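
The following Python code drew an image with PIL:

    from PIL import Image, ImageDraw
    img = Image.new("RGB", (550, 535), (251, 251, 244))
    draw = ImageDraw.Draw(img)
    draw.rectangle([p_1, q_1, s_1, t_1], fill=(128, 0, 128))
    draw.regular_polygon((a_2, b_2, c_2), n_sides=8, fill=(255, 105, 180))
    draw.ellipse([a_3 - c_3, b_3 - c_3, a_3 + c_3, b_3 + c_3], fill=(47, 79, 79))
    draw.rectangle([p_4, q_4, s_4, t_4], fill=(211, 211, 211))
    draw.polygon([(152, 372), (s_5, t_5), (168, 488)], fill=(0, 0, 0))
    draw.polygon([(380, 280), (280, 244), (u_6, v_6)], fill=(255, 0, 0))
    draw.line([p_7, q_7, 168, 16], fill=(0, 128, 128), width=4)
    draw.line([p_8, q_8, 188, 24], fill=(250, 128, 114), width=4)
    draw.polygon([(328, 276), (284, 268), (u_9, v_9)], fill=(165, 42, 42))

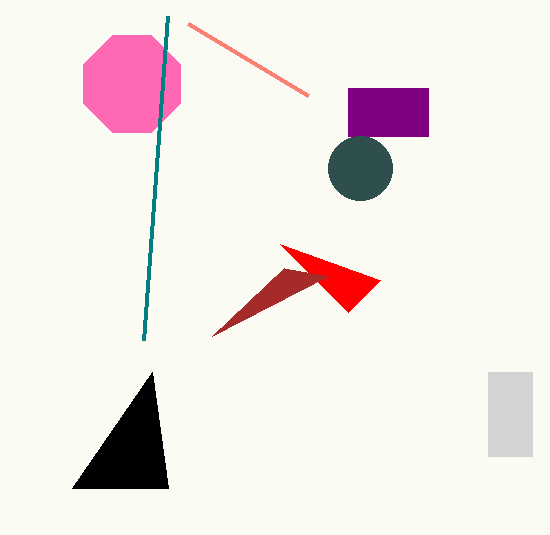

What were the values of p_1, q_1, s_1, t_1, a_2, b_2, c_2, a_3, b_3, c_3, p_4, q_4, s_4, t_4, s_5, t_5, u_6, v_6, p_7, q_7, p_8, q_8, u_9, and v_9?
p_1 = 348
q_1 = 88
s_1 = 428
t_1 = 136
a_2 = 132
b_2 = 84
c_2 = 52
a_3 = 360
b_3 = 168
c_3 = 32
p_4 = 488
q_4 = 372
s_4 = 532
t_4 = 456
s_5 = 72
t_5 = 488
u_6 = 348
v_6 = 312
p_7 = 144
q_7 = 340
p_8 = 308
q_8 = 96
u_9 = 212
v_9 = 336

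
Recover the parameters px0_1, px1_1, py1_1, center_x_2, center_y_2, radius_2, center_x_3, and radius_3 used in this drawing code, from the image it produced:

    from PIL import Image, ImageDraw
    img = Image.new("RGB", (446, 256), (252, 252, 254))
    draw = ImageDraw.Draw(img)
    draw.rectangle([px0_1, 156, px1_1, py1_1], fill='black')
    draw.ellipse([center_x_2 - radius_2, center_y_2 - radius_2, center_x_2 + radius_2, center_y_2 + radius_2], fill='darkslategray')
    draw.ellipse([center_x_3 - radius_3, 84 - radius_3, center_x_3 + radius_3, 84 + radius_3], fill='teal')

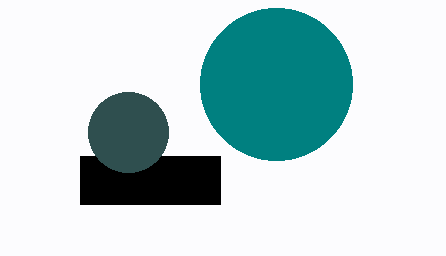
px0_1 = 80, px1_1 = 220, py1_1 = 204, center_x_2 = 128, center_y_2 = 132, radius_2 = 40, center_x_3 = 276, radius_3 = 76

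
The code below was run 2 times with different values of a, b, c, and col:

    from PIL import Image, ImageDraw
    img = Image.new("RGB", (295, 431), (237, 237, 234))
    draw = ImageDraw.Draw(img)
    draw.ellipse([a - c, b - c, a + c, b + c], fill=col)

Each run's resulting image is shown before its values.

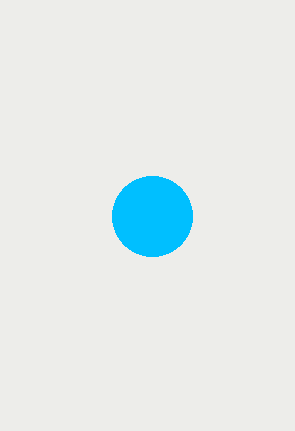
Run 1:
a = 152; b = 216; c = 40; col = 'deepskyblue'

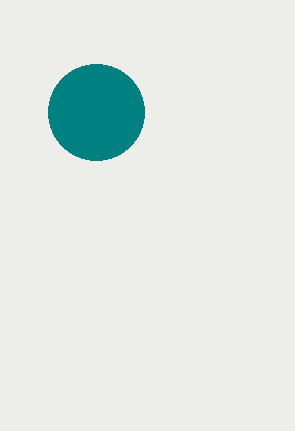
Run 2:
a = 96, b = 112, c = 48, col = 'teal'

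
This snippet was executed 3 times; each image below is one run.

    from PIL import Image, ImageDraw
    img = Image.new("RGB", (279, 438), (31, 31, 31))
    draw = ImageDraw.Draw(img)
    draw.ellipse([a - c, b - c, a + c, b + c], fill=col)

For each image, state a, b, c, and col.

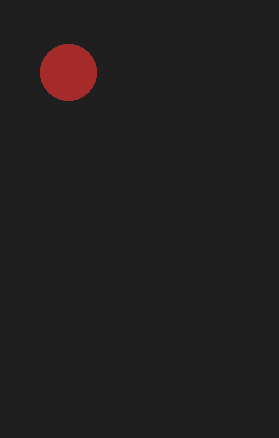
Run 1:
a = 68, b = 72, c = 28, col = 'brown'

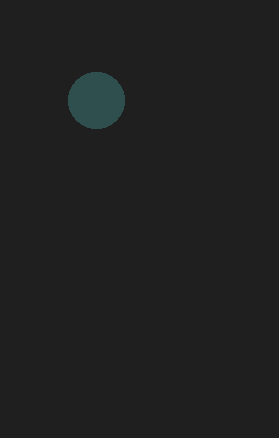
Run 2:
a = 96
b = 100
c = 28
col = 'darkslategray'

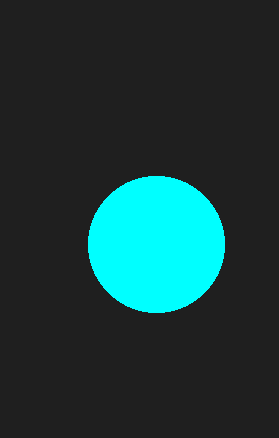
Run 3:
a = 156, b = 244, c = 68, col = 'cyan'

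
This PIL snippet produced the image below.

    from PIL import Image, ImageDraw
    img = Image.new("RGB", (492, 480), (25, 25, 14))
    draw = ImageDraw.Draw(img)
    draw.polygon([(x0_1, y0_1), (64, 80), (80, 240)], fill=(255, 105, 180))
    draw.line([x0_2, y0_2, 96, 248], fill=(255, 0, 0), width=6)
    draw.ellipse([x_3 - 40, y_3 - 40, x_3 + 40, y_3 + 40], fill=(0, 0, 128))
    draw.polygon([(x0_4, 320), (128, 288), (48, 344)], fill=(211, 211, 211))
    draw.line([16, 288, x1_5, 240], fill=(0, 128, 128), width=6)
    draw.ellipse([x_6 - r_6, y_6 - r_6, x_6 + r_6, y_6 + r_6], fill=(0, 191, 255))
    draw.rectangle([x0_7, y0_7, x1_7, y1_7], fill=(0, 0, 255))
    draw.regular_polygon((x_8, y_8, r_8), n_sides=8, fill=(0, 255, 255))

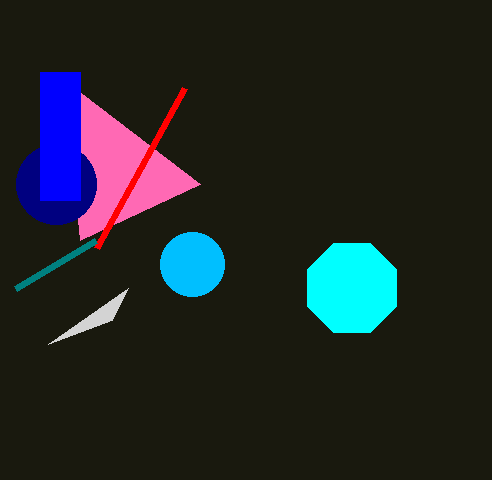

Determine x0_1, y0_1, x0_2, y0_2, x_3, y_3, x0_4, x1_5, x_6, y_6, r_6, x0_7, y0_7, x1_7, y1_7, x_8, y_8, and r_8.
x0_1 = 200
y0_1 = 184
x0_2 = 184
y0_2 = 88
x_3 = 56
y_3 = 184
x0_4 = 112
x1_5 = 96
x_6 = 192
y_6 = 264
r_6 = 32
x0_7 = 40
y0_7 = 72
x1_7 = 80
y1_7 = 200
x_8 = 352
y_8 = 288
r_8 = 48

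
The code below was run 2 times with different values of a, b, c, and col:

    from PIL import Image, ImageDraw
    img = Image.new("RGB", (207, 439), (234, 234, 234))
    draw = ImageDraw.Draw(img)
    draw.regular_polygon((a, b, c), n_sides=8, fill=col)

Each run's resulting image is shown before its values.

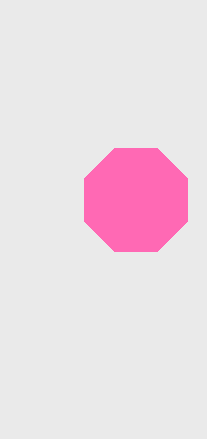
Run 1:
a = 136; b = 200; c = 56; col = 'hotpink'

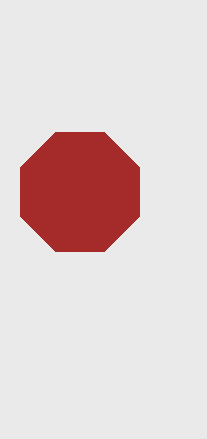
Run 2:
a = 80, b = 192, c = 64, col = 'brown'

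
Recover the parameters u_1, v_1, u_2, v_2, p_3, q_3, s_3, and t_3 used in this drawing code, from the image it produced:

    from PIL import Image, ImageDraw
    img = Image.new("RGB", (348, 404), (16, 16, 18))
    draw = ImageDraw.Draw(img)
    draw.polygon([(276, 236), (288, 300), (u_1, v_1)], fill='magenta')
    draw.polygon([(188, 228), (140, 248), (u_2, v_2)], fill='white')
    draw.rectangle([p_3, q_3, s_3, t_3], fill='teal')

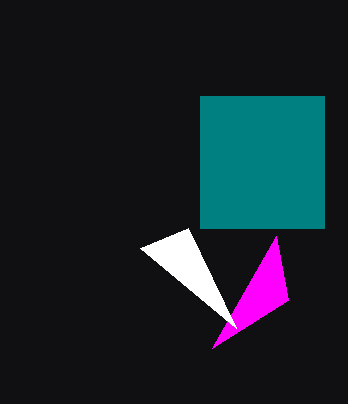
u_1 = 212, v_1 = 348, u_2 = 236, v_2 = 328, p_3 = 200, q_3 = 96, s_3 = 324, t_3 = 228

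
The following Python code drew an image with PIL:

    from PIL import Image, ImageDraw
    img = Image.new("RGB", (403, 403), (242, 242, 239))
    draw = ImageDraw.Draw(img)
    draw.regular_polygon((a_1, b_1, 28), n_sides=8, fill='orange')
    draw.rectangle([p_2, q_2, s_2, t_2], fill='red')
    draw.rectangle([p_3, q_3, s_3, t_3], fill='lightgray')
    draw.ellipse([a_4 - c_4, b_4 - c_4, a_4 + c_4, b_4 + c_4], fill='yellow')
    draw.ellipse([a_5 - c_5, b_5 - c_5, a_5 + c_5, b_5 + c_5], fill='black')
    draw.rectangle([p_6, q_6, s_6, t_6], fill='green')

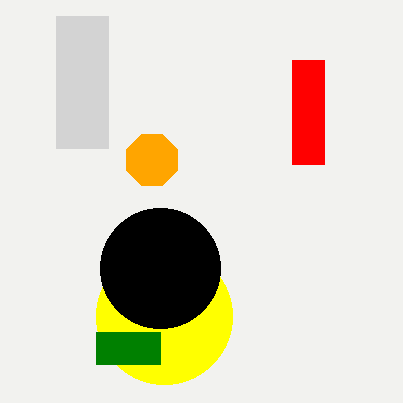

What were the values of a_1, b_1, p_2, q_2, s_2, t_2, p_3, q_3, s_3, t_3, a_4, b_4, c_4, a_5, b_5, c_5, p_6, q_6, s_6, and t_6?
a_1 = 152; b_1 = 160; p_2 = 292; q_2 = 60; s_2 = 324; t_2 = 164; p_3 = 56; q_3 = 16; s_3 = 108; t_3 = 148; a_4 = 164; b_4 = 316; c_4 = 68; a_5 = 160; b_5 = 268; c_5 = 60; p_6 = 96; q_6 = 332; s_6 = 160; t_6 = 364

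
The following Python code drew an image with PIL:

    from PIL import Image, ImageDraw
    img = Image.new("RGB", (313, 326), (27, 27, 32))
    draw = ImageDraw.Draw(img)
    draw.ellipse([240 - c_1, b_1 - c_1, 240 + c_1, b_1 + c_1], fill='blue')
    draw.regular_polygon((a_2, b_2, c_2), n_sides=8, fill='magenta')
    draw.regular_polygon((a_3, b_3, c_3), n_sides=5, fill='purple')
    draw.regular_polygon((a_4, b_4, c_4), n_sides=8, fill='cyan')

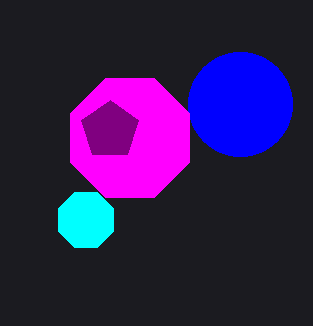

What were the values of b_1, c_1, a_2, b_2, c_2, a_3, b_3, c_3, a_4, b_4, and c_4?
b_1 = 104
c_1 = 52
a_2 = 130
b_2 = 138
c_2 = 64
a_3 = 110
b_3 = 130
c_3 = 30
a_4 = 86
b_4 = 220
c_4 = 30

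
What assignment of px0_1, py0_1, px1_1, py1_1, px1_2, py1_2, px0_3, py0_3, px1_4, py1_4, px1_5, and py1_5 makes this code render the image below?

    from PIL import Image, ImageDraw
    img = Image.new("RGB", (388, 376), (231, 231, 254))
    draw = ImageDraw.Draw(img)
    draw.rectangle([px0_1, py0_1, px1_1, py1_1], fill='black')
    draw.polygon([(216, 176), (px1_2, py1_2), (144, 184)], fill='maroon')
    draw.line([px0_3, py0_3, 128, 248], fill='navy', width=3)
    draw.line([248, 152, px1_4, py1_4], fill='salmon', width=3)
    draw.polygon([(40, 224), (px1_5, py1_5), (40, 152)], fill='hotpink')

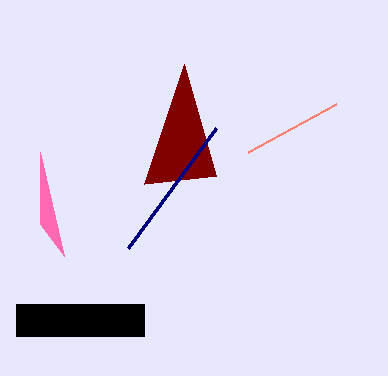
px0_1 = 16
py0_1 = 304
px1_1 = 144
py1_1 = 336
px1_2 = 184
py1_2 = 64
px0_3 = 216
py0_3 = 128
px1_4 = 336
py1_4 = 104
px1_5 = 64
py1_5 = 256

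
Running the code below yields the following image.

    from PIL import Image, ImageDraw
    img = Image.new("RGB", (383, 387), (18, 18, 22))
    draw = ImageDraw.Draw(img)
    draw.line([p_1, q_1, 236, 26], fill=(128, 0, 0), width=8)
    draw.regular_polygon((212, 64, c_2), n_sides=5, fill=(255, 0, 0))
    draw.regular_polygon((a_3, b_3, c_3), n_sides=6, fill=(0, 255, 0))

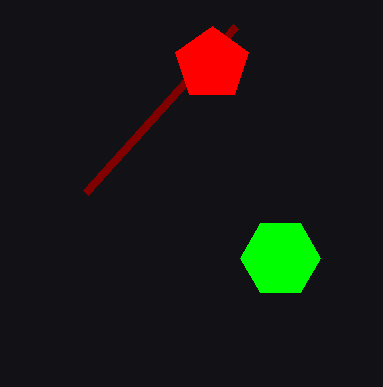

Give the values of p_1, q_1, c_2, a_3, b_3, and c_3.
p_1 = 86; q_1 = 192; c_2 = 38; a_3 = 280; b_3 = 258; c_3 = 40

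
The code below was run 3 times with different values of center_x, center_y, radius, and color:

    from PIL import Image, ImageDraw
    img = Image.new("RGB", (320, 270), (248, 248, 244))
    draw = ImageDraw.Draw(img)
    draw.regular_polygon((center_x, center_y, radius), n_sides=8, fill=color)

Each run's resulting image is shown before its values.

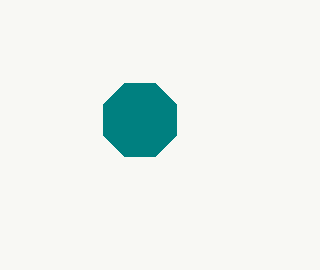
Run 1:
center_x = 140; center_y = 120; radius = 40; color = 'teal'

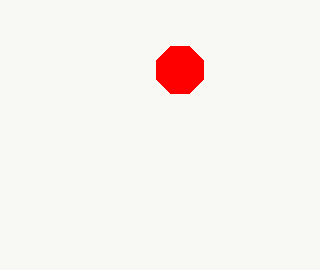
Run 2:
center_x = 180
center_y = 70
radius = 25
color = 'red'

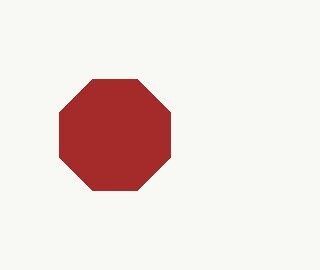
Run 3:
center_x = 115; center_y = 135; radius = 60; color = 'brown'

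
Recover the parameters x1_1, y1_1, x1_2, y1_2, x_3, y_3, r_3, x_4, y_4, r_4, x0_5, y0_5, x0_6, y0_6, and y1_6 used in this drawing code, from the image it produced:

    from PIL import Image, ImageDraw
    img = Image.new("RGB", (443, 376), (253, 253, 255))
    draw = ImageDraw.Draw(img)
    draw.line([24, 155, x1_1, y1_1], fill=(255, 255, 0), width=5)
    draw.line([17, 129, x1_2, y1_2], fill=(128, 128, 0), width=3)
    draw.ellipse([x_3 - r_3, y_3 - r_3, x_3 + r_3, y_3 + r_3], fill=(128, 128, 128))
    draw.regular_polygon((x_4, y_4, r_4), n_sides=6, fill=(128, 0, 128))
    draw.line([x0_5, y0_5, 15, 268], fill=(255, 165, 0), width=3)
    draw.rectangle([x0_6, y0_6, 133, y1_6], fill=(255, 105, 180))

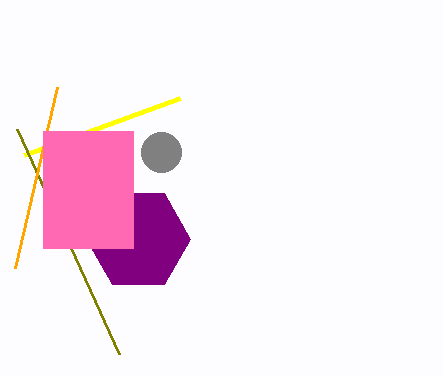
x1_1 = 180, y1_1 = 98, x1_2 = 119, y1_2 = 354, x_3 = 161, y_3 = 152, r_3 = 20, x_4 = 138, y_4 = 239, r_4 = 52, x0_5 = 57, y0_5 = 87, x0_6 = 43, y0_6 = 131, y1_6 = 248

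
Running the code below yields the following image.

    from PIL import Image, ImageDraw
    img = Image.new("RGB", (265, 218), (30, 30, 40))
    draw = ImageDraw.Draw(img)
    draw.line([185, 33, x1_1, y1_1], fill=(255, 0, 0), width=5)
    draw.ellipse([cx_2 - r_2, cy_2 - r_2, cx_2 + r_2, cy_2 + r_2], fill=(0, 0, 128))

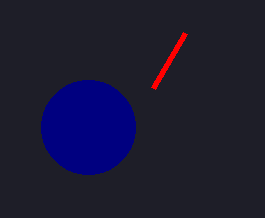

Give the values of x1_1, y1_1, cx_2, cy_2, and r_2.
x1_1 = 153; y1_1 = 88; cx_2 = 88; cy_2 = 127; r_2 = 47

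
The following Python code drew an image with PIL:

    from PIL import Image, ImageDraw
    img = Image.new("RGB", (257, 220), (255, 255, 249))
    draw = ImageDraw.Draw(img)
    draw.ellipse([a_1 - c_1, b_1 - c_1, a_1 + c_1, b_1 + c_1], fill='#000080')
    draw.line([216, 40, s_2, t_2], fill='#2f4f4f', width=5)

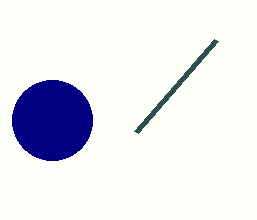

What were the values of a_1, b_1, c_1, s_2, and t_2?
a_1 = 52, b_1 = 120, c_1 = 40, s_2 = 136, t_2 = 132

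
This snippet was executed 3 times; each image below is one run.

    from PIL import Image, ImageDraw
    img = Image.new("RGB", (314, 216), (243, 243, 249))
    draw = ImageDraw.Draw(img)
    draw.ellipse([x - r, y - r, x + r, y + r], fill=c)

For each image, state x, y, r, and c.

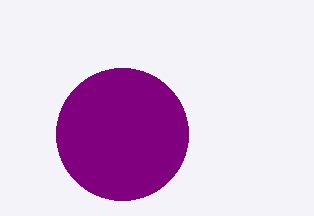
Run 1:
x = 122, y = 134, r = 66, c = 'purple'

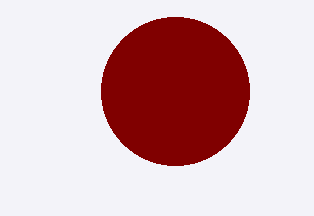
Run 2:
x = 175, y = 91, r = 74, c = 'maroon'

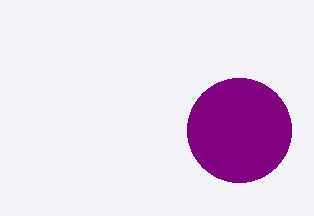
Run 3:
x = 239; y = 130; r = 52; c = 'purple'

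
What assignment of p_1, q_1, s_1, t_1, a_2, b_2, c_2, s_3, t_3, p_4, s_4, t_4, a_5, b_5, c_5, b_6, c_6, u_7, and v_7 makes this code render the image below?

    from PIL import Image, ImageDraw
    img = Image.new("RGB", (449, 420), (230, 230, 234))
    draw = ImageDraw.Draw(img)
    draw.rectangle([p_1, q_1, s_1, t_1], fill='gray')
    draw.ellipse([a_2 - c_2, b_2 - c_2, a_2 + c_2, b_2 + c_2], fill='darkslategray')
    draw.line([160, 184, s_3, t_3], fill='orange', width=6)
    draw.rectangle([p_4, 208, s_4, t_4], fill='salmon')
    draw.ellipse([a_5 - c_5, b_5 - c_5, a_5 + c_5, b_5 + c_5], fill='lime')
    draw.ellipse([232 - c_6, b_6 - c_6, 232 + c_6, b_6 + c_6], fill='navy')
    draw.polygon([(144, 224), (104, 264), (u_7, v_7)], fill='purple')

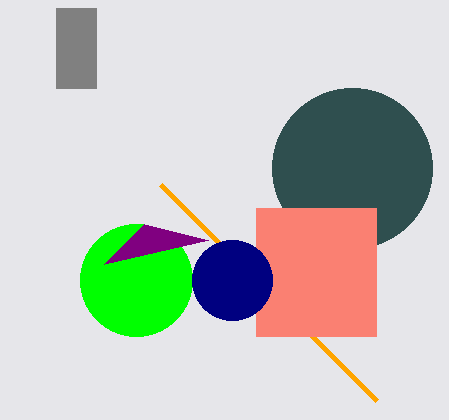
p_1 = 56, q_1 = 8, s_1 = 96, t_1 = 88, a_2 = 352, b_2 = 168, c_2 = 80, s_3 = 376, t_3 = 400, p_4 = 256, s_4 = 376, t_4 = 336, a_5 = 136, b_5 = 280, c_5 = 56, b_6 = 280, c_6 = 40, u_7 = 208, v_7 = 240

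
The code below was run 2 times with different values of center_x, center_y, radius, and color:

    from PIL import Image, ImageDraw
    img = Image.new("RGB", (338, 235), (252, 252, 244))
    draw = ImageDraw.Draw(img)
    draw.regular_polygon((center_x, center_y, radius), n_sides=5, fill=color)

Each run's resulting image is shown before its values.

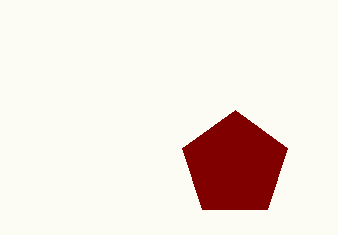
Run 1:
center_x = 235
center_y = 165
radius = 55
color = 'maroon'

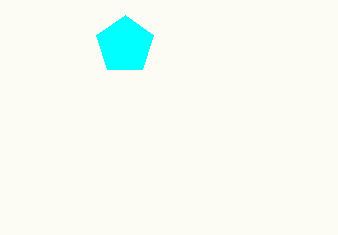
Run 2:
center_x = 125; center_y = 45; radius = 30; color = 'cyan'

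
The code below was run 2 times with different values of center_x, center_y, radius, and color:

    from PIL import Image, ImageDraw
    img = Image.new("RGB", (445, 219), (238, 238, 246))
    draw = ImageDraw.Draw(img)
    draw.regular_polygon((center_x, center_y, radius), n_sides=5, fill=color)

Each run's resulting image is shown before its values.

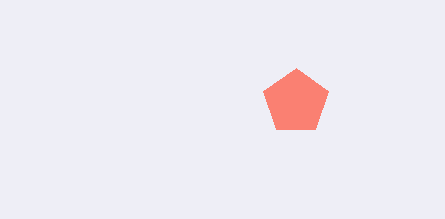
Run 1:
center_x = 296; center_y = 102; radius = 34; color = 'salmon'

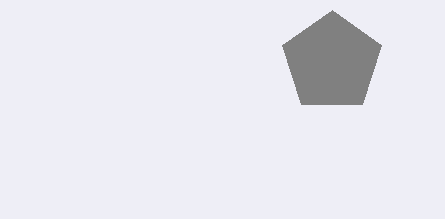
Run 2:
center_x = 332; center_y = 62; radius = 52; color = 'gray'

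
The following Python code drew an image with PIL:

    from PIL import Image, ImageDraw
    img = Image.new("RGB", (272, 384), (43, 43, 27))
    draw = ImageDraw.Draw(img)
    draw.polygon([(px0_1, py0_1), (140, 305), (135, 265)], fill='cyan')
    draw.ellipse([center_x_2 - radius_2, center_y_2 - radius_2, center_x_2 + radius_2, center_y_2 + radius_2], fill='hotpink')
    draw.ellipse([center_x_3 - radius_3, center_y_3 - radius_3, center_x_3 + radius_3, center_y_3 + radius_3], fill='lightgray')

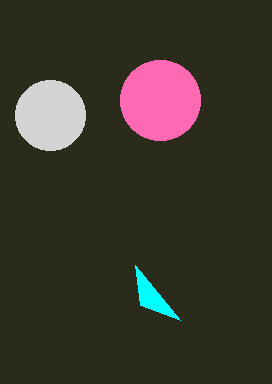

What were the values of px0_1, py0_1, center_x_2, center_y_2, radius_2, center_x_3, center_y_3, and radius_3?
px0_1 = 180; py0_1 = 320; center_x_2 = 160; center_y_2 = 100; radius_2 = 40; center_x_3 = 50; center_y_3 = 115; radius_3 = 35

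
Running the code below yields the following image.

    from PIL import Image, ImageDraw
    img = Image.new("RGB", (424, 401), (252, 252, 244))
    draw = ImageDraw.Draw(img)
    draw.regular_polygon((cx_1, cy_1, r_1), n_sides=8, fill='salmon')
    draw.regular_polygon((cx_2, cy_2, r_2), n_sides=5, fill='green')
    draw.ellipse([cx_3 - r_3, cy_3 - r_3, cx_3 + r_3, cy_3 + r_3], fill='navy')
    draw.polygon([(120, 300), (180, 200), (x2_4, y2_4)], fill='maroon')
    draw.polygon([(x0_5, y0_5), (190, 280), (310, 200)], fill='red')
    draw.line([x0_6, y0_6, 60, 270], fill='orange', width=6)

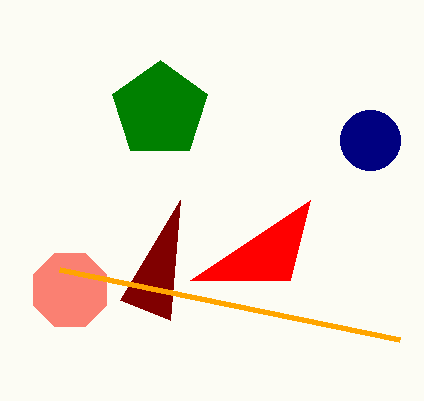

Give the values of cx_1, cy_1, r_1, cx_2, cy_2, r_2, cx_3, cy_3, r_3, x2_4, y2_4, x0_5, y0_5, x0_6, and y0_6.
cx_1 = 70, cy_1 = 290, r_1 = 40, cx_2 = 160, cy_2 = 110, r_2 = 50, cx_3 = 370, cy_3 = 140, r_3 = 30, x2_4 = 170, y2_4 = 320, x0_5 = 290, y0_5 = 280, x0_6 = 400, y0_6 = 340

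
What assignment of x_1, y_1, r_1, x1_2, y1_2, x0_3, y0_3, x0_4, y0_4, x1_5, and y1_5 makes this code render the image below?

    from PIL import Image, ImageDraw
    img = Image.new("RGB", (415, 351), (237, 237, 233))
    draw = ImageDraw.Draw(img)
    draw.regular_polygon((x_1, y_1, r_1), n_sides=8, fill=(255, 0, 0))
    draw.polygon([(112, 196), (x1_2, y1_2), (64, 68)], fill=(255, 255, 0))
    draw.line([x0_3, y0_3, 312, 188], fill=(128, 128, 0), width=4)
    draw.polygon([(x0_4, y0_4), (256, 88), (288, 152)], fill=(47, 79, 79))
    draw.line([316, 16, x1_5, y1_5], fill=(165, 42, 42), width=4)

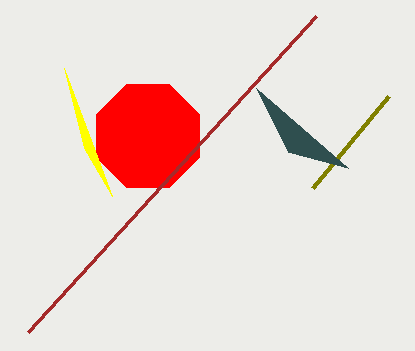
x_1 = 148; y_1 = 136; r_1 = 56; x1_2 = 84; y1_2 = 148; x0_3 = 388; y0_3 = 96; x0_4 = 348; y0_4 = 168; x1_5 = 28; y1_5 = 332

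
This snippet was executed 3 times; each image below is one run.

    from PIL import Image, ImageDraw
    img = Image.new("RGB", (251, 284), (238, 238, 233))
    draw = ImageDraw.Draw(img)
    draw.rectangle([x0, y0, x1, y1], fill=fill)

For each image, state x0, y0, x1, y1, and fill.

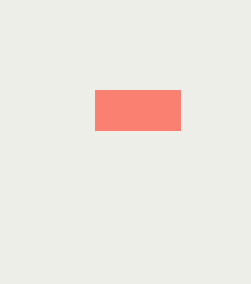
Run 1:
x0 = 95; y0 = 90; x1 = 180; y1 = 130; fill = 'salmon'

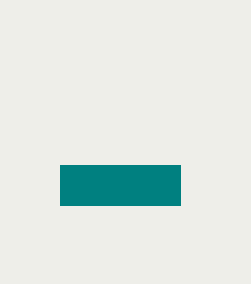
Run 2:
x0 = 60
y0 = 165
x1 = 180
y1 = 205
fill = 'teal'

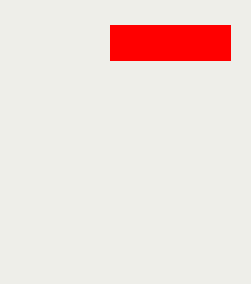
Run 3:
x0 = 110; y0 = 25; x1 = 230; y1 = 60; fill = 'red'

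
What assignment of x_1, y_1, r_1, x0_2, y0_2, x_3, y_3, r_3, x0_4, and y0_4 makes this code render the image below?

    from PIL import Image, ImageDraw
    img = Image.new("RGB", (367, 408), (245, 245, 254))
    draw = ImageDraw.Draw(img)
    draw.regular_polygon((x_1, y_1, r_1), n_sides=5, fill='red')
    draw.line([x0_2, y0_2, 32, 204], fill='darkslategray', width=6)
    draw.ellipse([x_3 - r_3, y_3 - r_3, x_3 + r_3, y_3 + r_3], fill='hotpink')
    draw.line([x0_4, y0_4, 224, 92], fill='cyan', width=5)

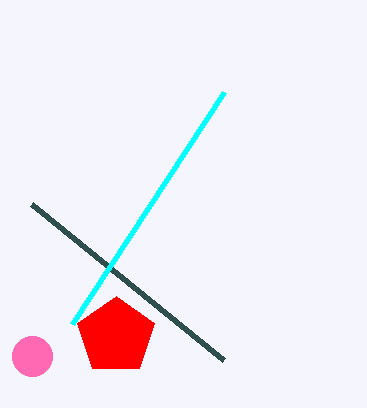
x_1 = 116
y_1 = 336
r_1 = 40
x0_2 = 224
y0_2 = 360
x_3 = 32
y_3 = 356
r_3 = 20
x0_4 = 72
y0_4 = 324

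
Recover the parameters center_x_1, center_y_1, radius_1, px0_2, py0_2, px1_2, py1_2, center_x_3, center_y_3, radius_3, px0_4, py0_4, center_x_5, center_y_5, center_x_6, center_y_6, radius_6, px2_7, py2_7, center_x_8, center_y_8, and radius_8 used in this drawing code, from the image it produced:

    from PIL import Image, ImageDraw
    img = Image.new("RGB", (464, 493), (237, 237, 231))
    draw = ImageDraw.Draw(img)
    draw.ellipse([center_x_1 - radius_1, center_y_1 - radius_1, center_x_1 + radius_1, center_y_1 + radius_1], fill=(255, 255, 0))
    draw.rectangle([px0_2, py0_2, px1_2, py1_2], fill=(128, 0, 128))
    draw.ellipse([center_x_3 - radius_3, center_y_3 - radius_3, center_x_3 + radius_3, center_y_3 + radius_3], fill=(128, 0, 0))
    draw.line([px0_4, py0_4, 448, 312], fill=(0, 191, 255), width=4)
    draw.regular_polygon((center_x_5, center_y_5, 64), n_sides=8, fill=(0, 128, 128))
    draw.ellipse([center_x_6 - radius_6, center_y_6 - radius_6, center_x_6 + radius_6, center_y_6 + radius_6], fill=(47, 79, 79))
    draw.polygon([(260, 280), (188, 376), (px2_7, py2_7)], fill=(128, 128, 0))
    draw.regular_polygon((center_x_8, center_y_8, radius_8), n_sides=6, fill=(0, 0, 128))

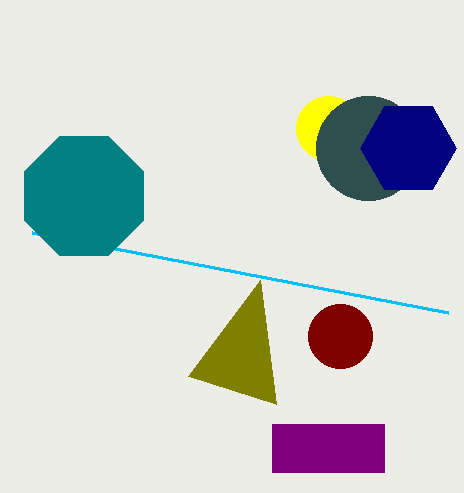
center_x_1 = 328; center_y_1 = 128; radius_1 = 32; px0_2 = 272; py0_2 = 424; px1_2 = 384; py1_2 = 472; center_x_3 = 340; center_y_3 = 336; radius_3 = 32; px0_4 = 32; py0_4 = 232; center_x_5 = 84; center_y_5 = 196; center_x_6 = 368; center_y_6 = 148; radius_6 = 52; px2_7 = 276; py2_7 = 404; center_x_8 = 408; center_y_8 = 148; radius_8 = 48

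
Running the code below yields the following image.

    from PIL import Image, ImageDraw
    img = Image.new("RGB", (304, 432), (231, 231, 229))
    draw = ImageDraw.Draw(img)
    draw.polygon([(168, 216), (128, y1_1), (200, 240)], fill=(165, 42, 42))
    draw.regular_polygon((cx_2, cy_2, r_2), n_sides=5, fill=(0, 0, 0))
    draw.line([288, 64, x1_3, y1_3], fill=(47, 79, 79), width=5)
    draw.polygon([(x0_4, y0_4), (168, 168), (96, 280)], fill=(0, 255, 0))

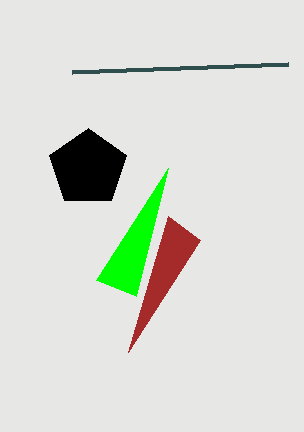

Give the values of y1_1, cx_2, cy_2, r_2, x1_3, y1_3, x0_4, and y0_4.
y1_1 = 352, cx_2 = 88, cy_2 = 168, r_2 = 40, x1_3 = 72, y1_3 = 72, x0_4 = 136, y0_4 = 296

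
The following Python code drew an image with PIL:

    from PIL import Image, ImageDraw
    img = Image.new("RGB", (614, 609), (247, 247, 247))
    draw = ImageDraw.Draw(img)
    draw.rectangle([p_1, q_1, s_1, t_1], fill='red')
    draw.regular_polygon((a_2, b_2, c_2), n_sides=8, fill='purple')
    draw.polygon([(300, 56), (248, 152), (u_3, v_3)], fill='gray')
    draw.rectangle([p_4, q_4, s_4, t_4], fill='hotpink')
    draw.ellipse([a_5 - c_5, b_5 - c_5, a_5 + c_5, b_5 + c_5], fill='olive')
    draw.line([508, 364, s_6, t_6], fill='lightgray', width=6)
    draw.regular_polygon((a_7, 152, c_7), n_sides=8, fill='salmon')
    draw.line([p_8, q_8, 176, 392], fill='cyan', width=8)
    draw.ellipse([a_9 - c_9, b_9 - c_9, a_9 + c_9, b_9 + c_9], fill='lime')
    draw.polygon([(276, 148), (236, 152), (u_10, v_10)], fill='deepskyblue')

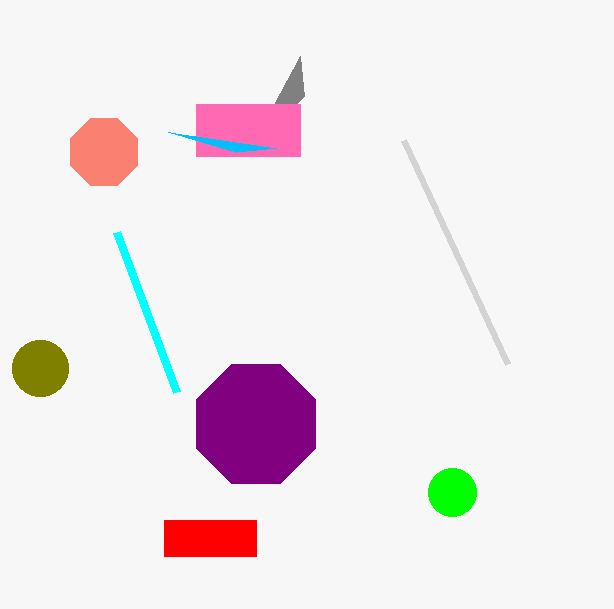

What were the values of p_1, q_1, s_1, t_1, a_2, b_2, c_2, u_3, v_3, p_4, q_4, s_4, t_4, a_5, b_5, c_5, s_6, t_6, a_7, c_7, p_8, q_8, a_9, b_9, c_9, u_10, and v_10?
p_1 = 164
q_1 = 520
s_1 = 256
t_1 = 556
a_2 = 256
b_2 = 424
c_2 = 64
u_3 = 304
v_3 = 96
p_4 = 196
q_4 = 104
s_4 = 300
t_4 = 156
a_5 = 40
b_5 = 368
c_5 = 28
s_6 = 404
t_6 = 140
a_7 = 104
c_7 = 36
p_8 = 116
q_8 = 232
a_9 = 452
b_9 = 492
c_9 = 24
u_10 = 168
v_10 = 132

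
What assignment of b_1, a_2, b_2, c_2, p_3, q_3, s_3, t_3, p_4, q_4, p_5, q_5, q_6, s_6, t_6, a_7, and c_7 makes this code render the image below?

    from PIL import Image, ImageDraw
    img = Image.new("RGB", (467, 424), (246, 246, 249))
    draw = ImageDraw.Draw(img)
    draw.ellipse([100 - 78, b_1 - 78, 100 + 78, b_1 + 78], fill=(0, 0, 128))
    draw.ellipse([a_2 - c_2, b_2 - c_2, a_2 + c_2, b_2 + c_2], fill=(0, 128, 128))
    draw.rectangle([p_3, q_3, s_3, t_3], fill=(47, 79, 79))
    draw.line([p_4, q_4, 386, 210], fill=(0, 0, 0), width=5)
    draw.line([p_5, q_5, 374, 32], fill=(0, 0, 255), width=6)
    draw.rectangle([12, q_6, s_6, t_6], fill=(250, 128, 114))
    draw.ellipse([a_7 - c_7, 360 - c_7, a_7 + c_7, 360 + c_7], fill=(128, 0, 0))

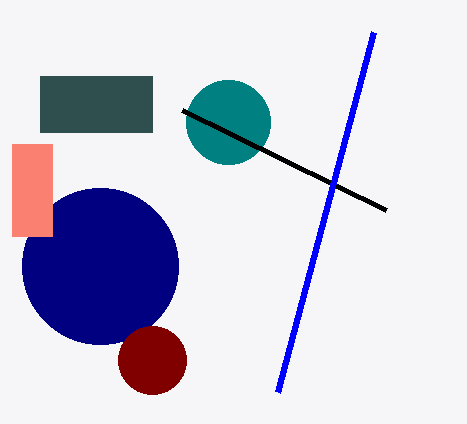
b_1 = 266; a_2 = 228; b_2 = 122; c_2 = 42; p_3 = 40; q_3 = 76; s_3 = 152; t_3 = 132; p_4 = 182; q_4 = 110; p_5 = 278; q_5 = 392; q_6 = 144; s_6 = 52; t_6 = 236; a_7 = 152; c_7 = 34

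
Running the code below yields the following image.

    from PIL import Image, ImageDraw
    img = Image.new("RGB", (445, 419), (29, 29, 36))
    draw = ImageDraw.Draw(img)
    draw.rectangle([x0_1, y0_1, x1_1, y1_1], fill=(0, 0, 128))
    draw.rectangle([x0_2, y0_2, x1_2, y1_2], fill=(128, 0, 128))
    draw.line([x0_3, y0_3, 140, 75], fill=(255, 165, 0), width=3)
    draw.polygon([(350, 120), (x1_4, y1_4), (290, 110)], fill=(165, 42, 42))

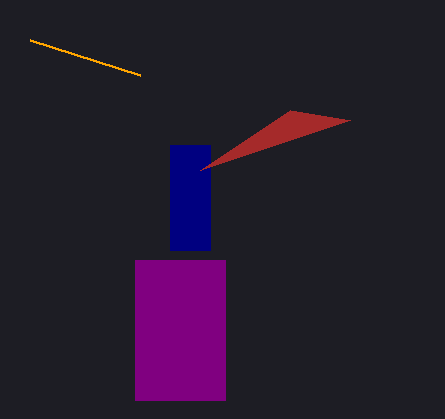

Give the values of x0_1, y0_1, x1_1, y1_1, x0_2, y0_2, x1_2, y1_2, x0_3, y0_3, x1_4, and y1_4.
x0_1 = 170, y0_1 = 145, x1_1 = 210, y1_1 = 250, x0_2 = 135, y0_2 = 260, x1_2 = 225, y1_2 = 400, x0_3 = 30, y0_3 = 40, x1_4 = 200, y1_4 = 170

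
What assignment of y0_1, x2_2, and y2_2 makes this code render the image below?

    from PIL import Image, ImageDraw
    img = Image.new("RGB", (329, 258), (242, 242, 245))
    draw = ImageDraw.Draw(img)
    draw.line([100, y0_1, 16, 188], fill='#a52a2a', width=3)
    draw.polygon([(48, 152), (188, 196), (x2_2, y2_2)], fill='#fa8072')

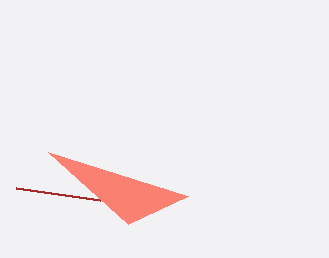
y0_1 = 200
x2_2 = 128
y2_2 = 224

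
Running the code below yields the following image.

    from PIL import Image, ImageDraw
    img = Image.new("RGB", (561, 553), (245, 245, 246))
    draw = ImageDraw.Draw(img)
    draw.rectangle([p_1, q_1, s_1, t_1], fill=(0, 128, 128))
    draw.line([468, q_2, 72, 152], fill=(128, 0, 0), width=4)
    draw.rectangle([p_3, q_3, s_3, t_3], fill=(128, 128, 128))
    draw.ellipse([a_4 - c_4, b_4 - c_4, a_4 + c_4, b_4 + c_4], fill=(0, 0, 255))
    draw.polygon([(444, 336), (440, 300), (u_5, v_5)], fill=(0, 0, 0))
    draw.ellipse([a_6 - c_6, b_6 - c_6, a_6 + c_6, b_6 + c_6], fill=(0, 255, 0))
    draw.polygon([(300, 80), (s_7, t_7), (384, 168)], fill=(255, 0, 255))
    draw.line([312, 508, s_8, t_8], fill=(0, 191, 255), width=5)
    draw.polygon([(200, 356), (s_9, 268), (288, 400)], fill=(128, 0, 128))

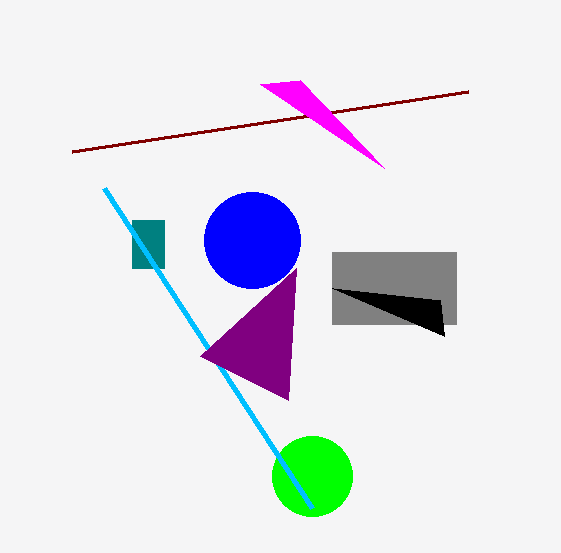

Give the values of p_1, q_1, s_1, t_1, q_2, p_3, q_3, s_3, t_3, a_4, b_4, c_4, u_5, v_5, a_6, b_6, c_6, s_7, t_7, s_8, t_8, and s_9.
p_1 = 132; q_1 = 220; s_1 = 164; t_1 = 268; q_2 = 92; p_3 = 332; q_3 = 252; s_3 = 456; t_3 = 324; a_4 = 252; b_4 = 240; c_4 = 48; u_5 = 332; v_5 = 288; a_6 = 312; b_6 = 476; c_6 = 40; s_7 = 260; t_7 = 84; s_8 = 104; t_8 = 188; s_9 = 296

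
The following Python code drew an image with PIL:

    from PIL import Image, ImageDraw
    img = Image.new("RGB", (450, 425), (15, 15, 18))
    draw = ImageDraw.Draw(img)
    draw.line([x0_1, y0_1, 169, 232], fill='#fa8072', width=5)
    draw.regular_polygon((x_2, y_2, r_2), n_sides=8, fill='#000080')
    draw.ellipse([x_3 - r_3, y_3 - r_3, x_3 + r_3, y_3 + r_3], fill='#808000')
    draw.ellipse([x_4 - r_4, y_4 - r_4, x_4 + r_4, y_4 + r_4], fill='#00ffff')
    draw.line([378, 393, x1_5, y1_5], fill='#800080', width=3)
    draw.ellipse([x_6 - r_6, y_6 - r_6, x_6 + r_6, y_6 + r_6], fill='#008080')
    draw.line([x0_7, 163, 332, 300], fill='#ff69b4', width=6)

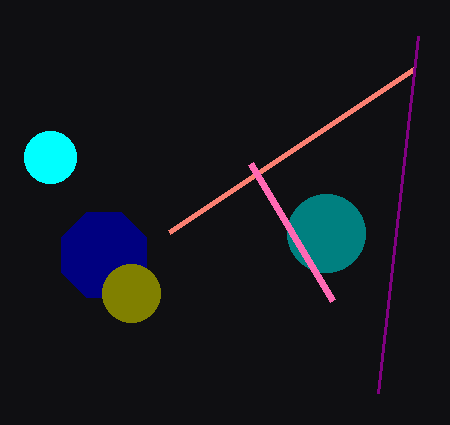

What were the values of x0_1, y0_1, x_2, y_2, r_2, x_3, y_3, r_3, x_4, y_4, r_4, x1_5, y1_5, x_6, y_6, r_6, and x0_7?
x0_1 = 414, y0_1 = 69, x_2 = 104, y_2 = 255, r_2 = 46, x_3 = 131, y_3 = 293, r_3 = 29, x_4 = 50, y_4 = 157, r_4 = 26, x1_5 = 418, y1_5 = 36, x_6 = 326, y_6 = 233, r_6 = 39, x0_7 = 250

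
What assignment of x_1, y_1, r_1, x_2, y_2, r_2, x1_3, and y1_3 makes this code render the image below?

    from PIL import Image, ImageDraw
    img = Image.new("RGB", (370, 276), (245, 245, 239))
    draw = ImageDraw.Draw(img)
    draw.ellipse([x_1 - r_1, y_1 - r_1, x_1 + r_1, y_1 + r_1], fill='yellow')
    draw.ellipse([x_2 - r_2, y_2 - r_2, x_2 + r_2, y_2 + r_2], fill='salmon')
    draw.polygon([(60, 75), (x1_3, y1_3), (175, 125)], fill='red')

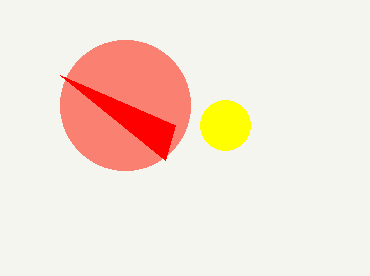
x_1 = 225; y_1 = 125; r_1 = 25; x_2 = 125; y_2 = 105; r_2 = 65; x1_3 = 165; y1_3 = 160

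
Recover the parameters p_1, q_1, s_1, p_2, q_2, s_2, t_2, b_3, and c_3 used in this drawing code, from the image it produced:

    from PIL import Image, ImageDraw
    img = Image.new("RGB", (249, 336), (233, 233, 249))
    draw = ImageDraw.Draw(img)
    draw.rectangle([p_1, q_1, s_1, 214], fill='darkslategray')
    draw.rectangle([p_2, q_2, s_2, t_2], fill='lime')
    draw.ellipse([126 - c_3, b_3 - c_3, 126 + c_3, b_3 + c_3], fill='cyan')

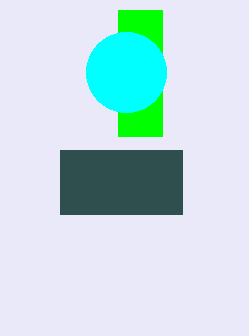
p_1 = 60, q_1 = 150, s_1 = 182, p_2 = 118, q_2 = 10, s_2 = 162, t_2 = 136, b_3 = 72, c_3 = 40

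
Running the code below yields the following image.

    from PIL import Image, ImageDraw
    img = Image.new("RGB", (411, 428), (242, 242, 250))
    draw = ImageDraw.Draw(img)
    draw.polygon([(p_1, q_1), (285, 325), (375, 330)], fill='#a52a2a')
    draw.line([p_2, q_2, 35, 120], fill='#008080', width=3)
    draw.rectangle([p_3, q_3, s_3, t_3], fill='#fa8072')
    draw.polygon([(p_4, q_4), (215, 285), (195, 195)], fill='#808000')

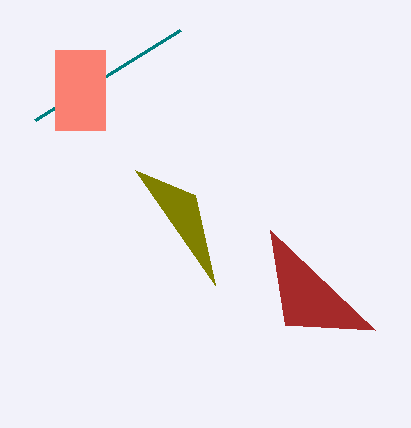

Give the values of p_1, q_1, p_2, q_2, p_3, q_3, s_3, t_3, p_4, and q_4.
p_1 = 270; q_1 = 230; p_2 = 180; q_2 = 30; p_3 = 55; q_3 = 50; s_3 = 105; t_3 = 130; p_4 = 135; q_4 = 170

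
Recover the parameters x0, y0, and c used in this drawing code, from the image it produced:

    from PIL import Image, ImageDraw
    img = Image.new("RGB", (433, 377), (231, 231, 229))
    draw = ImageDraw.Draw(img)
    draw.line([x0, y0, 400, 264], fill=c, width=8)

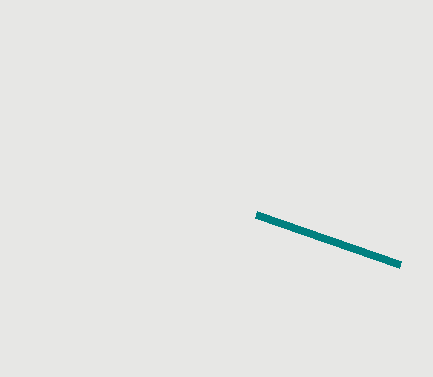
x0 = 256; y0 = 214; c = 'teal'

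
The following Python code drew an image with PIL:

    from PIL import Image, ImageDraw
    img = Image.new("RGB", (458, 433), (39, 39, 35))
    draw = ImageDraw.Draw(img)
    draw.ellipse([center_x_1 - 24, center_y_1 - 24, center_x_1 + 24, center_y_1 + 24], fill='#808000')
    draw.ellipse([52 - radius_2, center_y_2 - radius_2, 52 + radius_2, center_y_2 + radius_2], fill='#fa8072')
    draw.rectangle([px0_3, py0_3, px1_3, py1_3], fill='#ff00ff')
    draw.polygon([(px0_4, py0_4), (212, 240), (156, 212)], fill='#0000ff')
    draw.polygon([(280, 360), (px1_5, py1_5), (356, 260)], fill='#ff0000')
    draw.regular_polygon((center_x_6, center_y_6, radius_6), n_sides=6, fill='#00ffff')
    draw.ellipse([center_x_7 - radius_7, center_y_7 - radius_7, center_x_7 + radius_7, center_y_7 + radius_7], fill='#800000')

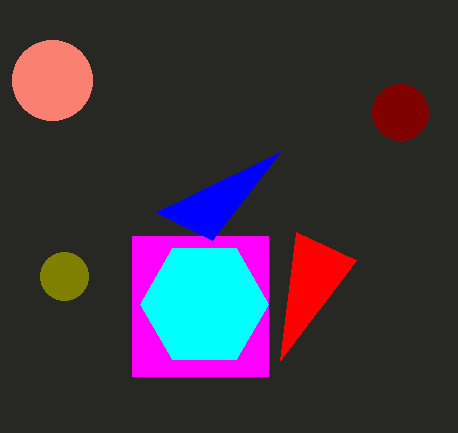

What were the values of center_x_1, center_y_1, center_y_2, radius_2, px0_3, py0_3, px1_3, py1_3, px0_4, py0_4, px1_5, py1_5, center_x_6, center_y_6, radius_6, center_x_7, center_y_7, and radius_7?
center_x_1 = 64
center_y_1 = 276
center_y_2 = 80
radius_2 = 40
px0_3 = 132
py0_3 = 236
px1_3 = 268
py1_3 = 376
px0_4 = 280
py0_4 = 152
px1_5 = 296
py1_5 = 232
center_x_6 = 204
center_y_6 = 304
radius_6 = 64
center_x_7 = 400
center_y_7 = 112
radius_7 = 28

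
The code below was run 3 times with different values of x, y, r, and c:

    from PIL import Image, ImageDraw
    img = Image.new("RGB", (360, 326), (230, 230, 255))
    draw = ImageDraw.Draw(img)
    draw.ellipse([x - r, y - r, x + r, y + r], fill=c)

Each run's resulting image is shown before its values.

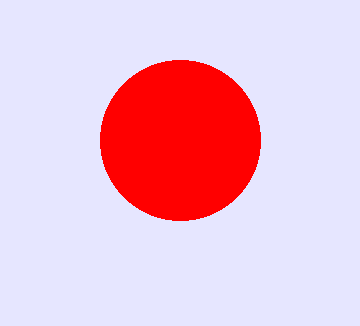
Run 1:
x = 180
y = 140
r = 80
c = 'red'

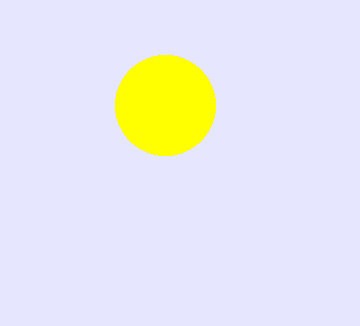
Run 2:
x = 165
y = 105
r = 50
c = 'yellow'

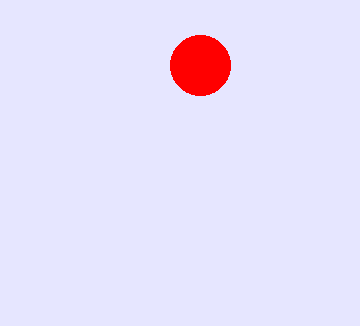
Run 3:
x = 200, y = 65, r = 30, c = 'red'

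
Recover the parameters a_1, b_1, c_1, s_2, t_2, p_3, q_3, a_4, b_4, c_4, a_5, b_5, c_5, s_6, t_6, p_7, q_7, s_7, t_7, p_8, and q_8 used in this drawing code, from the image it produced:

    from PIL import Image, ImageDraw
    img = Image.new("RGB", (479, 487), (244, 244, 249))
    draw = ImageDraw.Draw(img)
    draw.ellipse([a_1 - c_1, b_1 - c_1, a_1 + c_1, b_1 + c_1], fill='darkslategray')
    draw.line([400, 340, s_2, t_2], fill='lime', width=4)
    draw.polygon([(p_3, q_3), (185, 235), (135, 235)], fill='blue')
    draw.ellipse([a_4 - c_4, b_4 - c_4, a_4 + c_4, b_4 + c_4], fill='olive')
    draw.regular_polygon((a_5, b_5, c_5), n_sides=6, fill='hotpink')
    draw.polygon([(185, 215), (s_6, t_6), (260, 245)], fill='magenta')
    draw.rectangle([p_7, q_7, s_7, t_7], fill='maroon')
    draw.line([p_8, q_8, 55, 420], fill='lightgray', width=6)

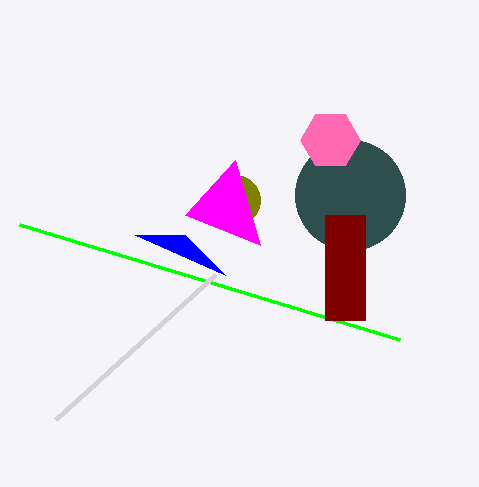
a_1 = 350, b_1 = 195, c_1 = 55, s_2 = 20, t_2 = 225, p_3 = 225, q_3 = 275, a_4 = 235, b_4 = 200, c_4 = 25, a_5 = 330, b_5 = 140, c_5 = 30, s_6 = 235, t_6 = 160, p_7 = 325, q_7 = 215, s_7 = 365, t_7 = 320, p_8 = 215, q_8 = 275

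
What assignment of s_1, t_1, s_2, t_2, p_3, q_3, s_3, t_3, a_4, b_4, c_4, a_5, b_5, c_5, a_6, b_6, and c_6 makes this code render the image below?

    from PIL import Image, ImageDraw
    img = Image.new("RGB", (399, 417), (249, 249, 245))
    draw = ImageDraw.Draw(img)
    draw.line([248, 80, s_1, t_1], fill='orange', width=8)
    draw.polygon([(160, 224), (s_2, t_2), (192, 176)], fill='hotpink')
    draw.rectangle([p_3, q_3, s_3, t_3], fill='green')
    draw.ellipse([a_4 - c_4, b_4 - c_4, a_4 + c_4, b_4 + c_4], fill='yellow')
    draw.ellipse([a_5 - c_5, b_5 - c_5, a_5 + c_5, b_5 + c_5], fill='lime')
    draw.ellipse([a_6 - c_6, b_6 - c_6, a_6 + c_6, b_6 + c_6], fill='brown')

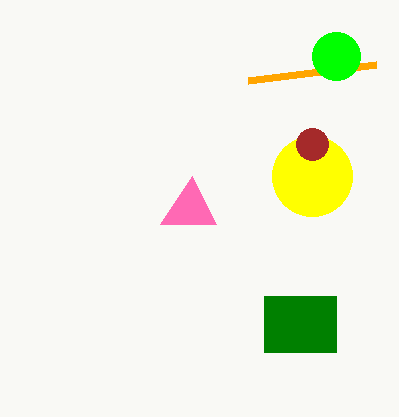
s_1 = 376
t_1 = 64
s_2 = 216
t_2 = 224
p_3 = 264
q_3 = 296
s_3 = 336
t_3 = 352
a_4 = 312
b_4 = 176
c_4 = 40
a_5 = 336
b_5 = 56
c_5 = 24
a_6 = 312
b_6 = 144
c_6 = 16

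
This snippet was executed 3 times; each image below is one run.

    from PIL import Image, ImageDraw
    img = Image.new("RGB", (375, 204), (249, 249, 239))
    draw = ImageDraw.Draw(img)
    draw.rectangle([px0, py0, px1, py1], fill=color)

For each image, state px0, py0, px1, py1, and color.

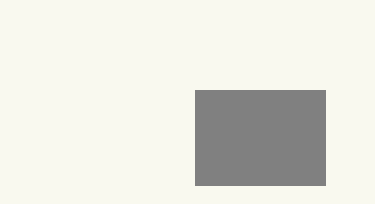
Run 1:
px0 = 195
py0 = 90
px1 = 325
py1 = 185
color = 'gray'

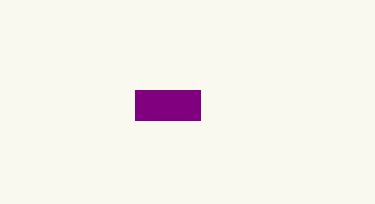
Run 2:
px0 = 135
py0 = 90
px1 = 200
py1 = 120
color = 'purple'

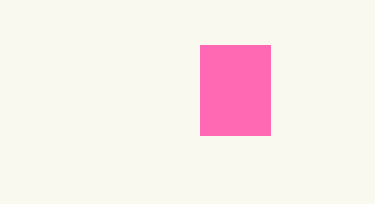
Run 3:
px0 = 200, py0 = 45, px1 = 270, py1 = 135, color = 'hotpink'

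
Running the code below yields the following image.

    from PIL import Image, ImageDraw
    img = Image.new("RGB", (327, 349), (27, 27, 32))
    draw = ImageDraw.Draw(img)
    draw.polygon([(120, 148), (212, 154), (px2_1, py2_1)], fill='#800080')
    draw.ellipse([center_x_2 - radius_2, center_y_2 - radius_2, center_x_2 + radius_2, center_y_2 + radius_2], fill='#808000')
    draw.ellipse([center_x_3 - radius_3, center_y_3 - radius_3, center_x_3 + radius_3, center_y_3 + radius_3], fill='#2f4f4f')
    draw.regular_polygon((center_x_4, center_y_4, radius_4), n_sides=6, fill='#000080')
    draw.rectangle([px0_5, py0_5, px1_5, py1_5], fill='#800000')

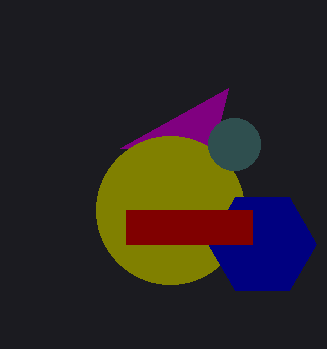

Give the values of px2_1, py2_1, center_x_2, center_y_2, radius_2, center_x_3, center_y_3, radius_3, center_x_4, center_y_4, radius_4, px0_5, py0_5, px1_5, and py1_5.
px2_1 = 228
py2_1 = 88
center_x_2 = 170
center_y_2 = 210
radius_2 = 74
center_x_3 = 234
center_y_3 = 144
radius_3 = 26
center_x_4 = 262
center_y_4 = 244
radius_4 = 54
px0_5 = 126
py0_5 = 210
px1_5 = 252
py1_5 = 244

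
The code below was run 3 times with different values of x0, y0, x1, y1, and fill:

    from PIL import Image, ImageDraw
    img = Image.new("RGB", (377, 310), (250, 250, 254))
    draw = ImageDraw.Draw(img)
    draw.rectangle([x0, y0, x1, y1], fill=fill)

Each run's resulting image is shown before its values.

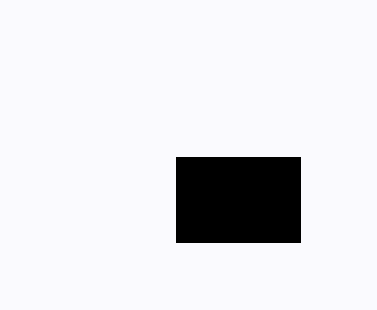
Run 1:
x0 = 176; y0 = 157; x1 = 300; y1 = 242; fill = 'black'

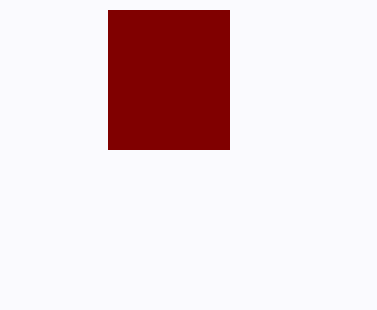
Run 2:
x0 = 108, y0 = 10, x1 = 229, y1 = 149, fill = 'maroon'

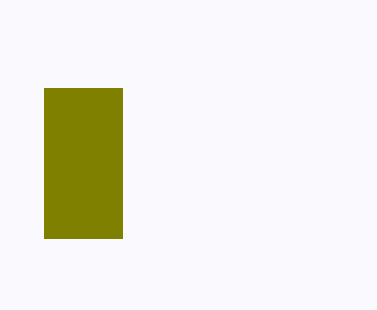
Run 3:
x0 = 44, y0 = 88, x1 = 122, y1 = 238, fill = 'olive'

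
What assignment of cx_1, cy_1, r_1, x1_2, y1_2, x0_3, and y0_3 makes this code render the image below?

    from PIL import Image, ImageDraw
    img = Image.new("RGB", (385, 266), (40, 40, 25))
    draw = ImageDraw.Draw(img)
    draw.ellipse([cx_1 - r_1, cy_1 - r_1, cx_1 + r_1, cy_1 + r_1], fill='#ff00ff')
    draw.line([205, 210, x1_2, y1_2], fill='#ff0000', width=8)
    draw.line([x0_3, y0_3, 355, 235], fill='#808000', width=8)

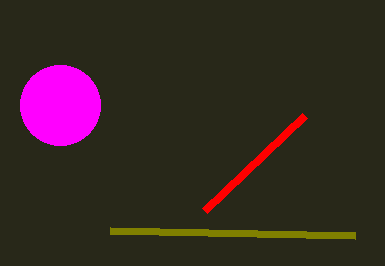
cx_1 = 60, cy_1 = 105, r_1 = 40, x1_2 = 305, y1_2 = 115, x0_3 = 110, y0_3 = 230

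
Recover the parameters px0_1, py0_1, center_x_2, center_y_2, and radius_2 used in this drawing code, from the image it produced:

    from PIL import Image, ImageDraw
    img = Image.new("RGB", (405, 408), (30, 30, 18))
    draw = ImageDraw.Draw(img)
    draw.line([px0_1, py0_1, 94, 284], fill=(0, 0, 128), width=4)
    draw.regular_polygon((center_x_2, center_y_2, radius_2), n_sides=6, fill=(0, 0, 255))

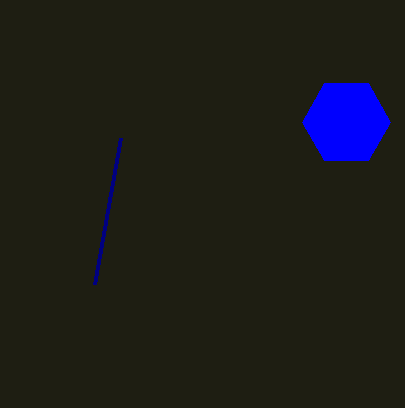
px0_1 = 120, py0_1 = 138, center_x_2 = 346, center_y_2 = 122, radius_2 = 44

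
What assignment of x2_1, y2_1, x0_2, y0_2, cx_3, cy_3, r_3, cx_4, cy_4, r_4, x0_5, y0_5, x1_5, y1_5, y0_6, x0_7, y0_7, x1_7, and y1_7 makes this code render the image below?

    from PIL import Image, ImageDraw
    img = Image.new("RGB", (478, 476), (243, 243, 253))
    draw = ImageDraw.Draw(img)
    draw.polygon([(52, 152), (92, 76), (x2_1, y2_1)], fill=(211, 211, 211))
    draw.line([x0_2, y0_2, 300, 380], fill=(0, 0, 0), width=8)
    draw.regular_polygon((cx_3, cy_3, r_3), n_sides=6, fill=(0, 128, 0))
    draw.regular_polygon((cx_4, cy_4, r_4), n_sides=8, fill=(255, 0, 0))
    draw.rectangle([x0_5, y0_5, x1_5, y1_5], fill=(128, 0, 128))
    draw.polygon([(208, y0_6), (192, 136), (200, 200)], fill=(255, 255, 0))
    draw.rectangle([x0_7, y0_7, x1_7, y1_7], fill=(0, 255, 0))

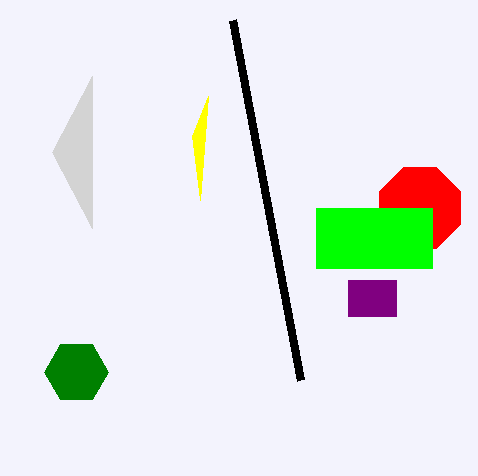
x2_1 = 92
y2_1 = 228
x0_2 = 232
y0_2 = 20
cx_3 = 76
cy_3 = 372
r_3 = 32
cx_4 = 420
cy_4 = 208
r_4 = 44
x0_5 = 348
y0_5 = 280
x1_5 = 396
y1_5 = 316
y0_6 = 96
x0_7 = 316
y0_7 = 208
x1_7 = 432
y1_7 = 268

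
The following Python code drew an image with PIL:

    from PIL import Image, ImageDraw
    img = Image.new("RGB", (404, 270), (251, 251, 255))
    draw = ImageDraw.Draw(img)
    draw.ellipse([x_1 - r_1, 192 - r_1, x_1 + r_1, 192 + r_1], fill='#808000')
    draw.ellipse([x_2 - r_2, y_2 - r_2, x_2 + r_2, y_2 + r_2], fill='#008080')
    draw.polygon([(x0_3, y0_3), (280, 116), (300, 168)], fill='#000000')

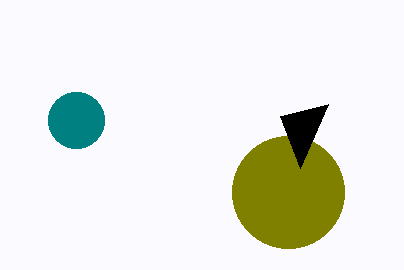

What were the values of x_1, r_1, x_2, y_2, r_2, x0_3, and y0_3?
x_1 = 288; r_1 = 56; x_2 = 76; y_2 = 120; r_2 = 28; x0_3 = 328; y0_3 = 104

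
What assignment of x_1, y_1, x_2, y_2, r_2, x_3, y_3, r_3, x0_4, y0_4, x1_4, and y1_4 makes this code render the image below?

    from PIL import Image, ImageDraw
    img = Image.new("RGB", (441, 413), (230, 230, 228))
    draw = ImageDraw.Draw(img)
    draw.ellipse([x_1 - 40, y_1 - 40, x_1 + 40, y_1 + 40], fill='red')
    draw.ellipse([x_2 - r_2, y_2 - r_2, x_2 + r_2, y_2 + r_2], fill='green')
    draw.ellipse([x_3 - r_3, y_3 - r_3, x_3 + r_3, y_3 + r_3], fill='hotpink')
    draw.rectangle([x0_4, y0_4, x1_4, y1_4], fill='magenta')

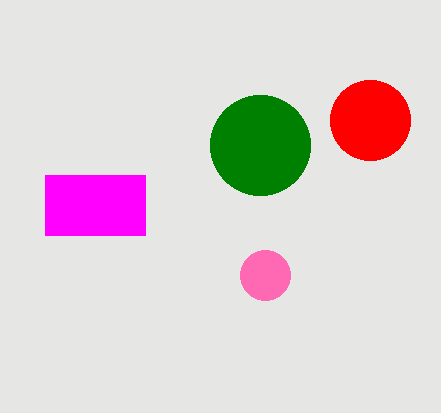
x_1 = 370
y_1 = 120
x_2 = 260
y_2 = 145
r_2 = 50
x_3 = 265
y_3 = 275
r_3 = 25
x0_4 = 45
y0_4 = 175
x1_4 = 145
y1_4 = 235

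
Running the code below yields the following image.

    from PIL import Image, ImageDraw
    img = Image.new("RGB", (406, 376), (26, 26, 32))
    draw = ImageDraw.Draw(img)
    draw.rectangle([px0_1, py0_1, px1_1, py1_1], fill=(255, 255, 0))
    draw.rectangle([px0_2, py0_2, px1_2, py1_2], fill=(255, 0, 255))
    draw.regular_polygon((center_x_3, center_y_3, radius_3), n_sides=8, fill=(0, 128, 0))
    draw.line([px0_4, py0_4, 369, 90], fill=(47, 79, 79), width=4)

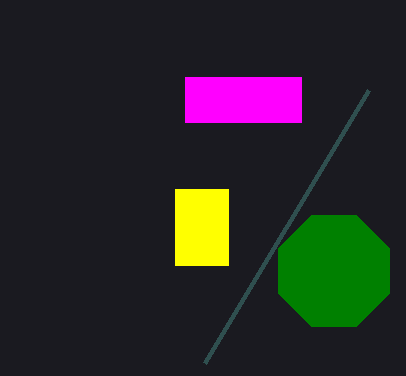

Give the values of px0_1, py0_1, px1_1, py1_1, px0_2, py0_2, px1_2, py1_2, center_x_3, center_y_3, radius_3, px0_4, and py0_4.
px0_1 = 175; py0_1 = 189; px1_1 = 228; py1_1 = 265; px0_2 = 185; py0_2 = 77; px1_2 = 301; py1_2 = 122; center_x_3 = 334; center_y_3 = 271; radius_3 = 60; px0_4 = 205; py0_4 = 363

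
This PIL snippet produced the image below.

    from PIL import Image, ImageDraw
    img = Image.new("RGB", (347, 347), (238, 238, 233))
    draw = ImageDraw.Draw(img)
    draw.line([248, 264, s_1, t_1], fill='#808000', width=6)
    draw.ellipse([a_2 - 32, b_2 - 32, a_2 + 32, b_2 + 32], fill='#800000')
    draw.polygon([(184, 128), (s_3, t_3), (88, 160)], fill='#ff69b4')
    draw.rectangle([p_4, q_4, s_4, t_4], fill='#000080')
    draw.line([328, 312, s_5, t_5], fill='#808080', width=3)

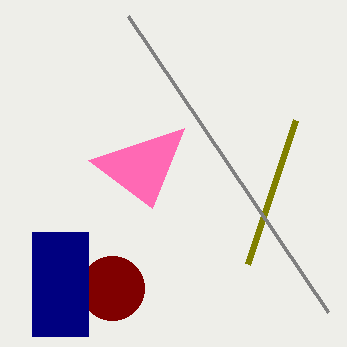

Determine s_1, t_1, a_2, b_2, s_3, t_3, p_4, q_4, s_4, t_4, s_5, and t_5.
s_1 = 296; t_1 = 120; a_2 = 112; b_2 = 288; s_3 = 152; t_3 = 208; p_4 = 32; q_4 = 232; s_4 = 88; t_4 = 336; s_5 = 128; t_5 = 16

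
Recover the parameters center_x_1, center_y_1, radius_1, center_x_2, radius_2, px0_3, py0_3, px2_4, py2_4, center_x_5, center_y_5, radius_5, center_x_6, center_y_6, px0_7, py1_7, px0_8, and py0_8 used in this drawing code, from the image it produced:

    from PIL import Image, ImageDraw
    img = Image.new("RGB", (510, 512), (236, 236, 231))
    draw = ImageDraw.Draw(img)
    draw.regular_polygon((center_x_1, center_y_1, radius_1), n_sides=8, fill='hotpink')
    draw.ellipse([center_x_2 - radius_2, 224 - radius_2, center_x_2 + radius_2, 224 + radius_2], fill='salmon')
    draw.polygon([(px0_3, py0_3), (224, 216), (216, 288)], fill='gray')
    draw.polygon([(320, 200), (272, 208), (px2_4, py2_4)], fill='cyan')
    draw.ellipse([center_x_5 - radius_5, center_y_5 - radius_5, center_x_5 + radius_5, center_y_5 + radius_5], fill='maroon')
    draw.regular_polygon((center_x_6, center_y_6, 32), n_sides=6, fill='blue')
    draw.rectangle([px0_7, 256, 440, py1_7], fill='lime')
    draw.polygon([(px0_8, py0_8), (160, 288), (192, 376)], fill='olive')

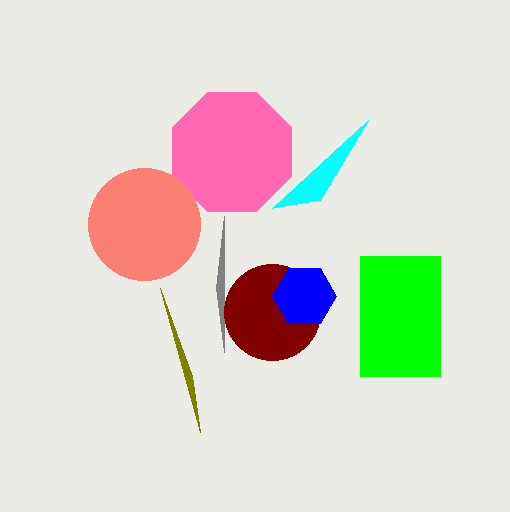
center_x_1 = 232; center_y_1 = 152; radius_1 = 64; center_x_2 = 144; radius_2 = 56; px0_3 = 224; py0_3 = 352; px2_4 = 368; py2_4 = 120; center_x_5 = 272; center_y_5 = 312; radius_5 = 48; center_x_6 = 304; center_y_6 = 296; px0_7 = 360; py1_7 = 376; px0_8 = 200; py0_8 = 432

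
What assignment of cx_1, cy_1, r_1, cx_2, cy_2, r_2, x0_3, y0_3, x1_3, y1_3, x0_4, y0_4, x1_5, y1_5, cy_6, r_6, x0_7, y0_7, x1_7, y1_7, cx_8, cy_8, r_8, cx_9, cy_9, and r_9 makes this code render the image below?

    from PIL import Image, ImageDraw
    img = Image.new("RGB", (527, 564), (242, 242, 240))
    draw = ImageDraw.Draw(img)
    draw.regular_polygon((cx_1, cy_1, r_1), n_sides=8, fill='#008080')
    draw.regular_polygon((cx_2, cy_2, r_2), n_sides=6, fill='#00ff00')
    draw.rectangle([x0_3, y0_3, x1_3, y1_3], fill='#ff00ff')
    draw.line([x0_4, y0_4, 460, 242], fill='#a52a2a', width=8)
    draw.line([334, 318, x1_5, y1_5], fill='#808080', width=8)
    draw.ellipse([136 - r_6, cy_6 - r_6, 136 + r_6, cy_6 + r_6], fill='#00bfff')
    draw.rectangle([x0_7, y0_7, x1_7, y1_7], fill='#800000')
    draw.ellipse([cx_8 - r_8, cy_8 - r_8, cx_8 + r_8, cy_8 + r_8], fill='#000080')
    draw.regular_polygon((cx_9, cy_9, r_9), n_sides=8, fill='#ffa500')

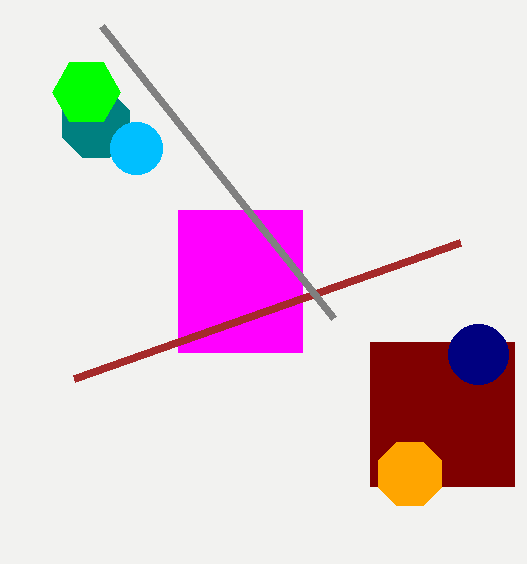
cx_1 = 96, cy_1 = 124, r_1 = 36, cx_2 = 86, cy_2 = 92, r_2 = 34, x0_3 = 178, y0_3 = 210, x1_3 = 302, y1_3 = 352, x0_4 = 74, y0_4 = 378, x1_5 = 102, y1_5 = 26, cy_6 = 148, r_6 = 26, x0_7 = 370, y0_7 = 342, x1_7 = 514, y1_7 = 486, cx_8 = 478, cy_8 = 354, r_8 = 30, cx_9 = 410, cy_9 = 474, r_9 = 34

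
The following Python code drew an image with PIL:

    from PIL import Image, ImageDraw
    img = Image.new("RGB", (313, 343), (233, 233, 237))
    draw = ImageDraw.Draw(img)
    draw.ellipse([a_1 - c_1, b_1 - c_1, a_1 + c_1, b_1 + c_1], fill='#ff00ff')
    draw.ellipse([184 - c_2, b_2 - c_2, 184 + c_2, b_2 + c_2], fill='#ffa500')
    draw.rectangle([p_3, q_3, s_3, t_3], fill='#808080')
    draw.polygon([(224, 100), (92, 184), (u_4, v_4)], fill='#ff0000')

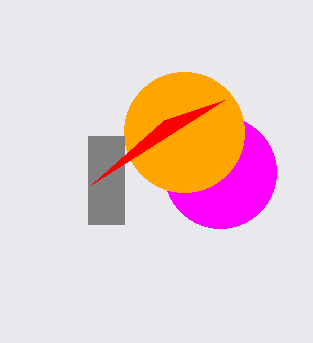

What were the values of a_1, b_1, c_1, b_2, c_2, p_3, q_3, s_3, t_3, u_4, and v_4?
a_1 = 220, b_1 = 172, c_1 = 56, b_2 = 132, c_2 = 60, p_3 = 88, q_3 = 136, s_3 = 124, t_3 = 224, u_4 = 164, v_4 = 120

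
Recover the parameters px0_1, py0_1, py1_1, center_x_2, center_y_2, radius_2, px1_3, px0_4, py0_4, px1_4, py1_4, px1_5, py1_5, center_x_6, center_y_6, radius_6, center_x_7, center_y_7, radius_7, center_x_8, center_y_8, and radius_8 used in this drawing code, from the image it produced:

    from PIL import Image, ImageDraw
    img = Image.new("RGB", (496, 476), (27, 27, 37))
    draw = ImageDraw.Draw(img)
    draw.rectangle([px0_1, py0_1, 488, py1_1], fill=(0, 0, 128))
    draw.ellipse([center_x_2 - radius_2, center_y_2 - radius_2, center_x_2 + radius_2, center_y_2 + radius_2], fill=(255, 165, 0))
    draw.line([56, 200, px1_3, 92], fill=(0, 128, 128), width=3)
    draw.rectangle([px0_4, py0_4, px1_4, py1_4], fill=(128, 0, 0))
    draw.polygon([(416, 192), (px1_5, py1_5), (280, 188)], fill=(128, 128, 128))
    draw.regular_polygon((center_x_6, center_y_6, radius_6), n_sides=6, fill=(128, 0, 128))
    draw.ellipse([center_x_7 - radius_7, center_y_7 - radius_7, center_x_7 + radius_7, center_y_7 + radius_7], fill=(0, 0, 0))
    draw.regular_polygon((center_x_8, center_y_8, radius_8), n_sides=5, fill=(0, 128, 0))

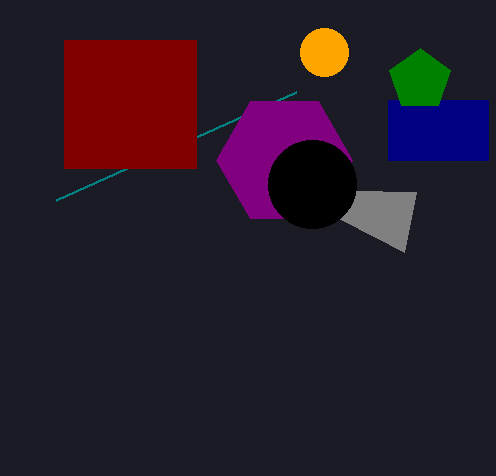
px0_1 = 388, py0_1 = 100, py1_1 = 160, center_x_2 = 324, center_y_2 = 52, radius_2 = 24, px1_3 = 296, px0_4 = 64, py0_4 = 40, px1_4 = 196, py1_4 = 168, px1_5 = 404, py1_5 = 252, center_x_6 = 284, center_y_6 = 160, radius_6 = 68, center_x_7 = 312, center_y_7 = 184, radius_7 = 44, center_x_8 = 420, center_y_8 = 80, radius_8 = 32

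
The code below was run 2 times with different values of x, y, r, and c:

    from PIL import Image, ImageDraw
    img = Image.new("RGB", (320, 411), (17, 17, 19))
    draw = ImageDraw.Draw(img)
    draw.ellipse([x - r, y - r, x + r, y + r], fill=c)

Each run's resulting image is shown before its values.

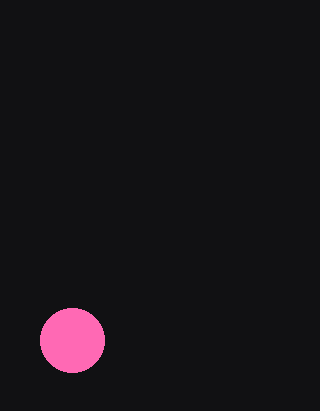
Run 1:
x = 72, y = 340, r = 32, c = 'hotpink'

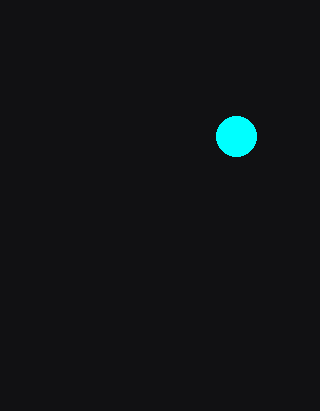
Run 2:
x = 236; y = 136; r = 20; c = 'cyan'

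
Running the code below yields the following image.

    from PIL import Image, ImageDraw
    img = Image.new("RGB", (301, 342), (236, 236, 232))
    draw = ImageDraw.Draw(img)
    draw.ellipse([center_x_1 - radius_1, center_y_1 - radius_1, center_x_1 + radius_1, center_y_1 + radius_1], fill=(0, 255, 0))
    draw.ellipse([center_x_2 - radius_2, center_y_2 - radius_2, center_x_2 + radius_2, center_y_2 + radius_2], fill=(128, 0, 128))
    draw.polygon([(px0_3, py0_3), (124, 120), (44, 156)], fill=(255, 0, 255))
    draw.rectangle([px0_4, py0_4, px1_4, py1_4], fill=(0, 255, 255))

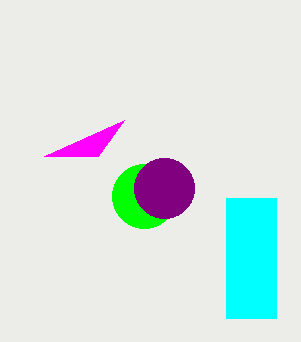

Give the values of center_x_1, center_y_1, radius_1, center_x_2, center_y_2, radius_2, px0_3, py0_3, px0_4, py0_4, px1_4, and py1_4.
center_x_1 = 144, center_y_1 = 196, radius_1 = 32, center_x_2 = 164, center_y_2 = 188, radius_2 = 30, px0_3 = 98, py0_3 = 156, px0_4 = 226, py0_4 = 198, px1_4 = 276, py1_4 = 318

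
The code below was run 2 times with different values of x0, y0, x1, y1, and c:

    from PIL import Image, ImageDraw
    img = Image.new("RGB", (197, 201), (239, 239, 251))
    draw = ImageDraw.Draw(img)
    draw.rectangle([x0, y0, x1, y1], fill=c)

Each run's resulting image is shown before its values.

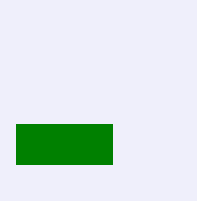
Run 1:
x0 = 16; y0 = 124; x1 = 112; y1 = 164; c = 'green'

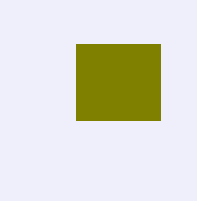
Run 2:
x0 = 76
y0 = 44
x1 = 160
y1 = 120
c = 'olive'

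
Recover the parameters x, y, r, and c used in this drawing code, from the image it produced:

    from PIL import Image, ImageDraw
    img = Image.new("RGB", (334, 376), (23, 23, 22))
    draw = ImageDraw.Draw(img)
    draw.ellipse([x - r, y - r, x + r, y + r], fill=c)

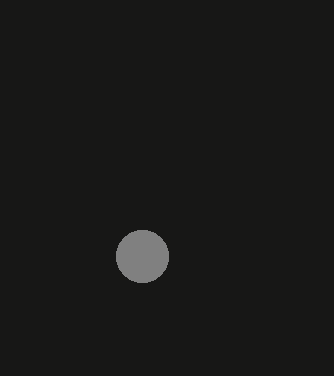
x = 142; y = 256; r = 26; c = 'gray'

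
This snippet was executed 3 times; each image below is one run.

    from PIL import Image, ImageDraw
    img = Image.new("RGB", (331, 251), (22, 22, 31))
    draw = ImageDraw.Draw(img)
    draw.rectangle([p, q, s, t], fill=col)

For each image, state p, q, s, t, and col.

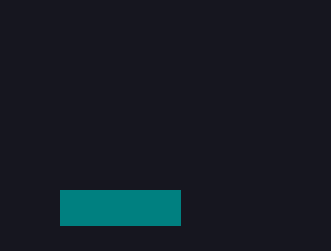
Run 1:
p = 60
q = 190
s = 180
t = 225
col = 'teal'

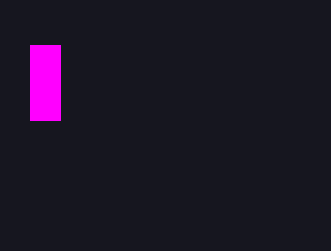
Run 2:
p = 30; q = 45; s = 60; t = 120; col = 'magenta'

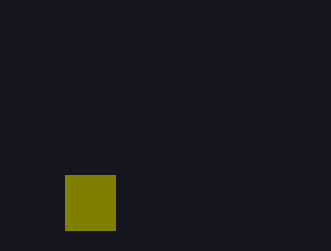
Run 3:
p = 65, q = 175, s = 115, t = 230, col = 'olive'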